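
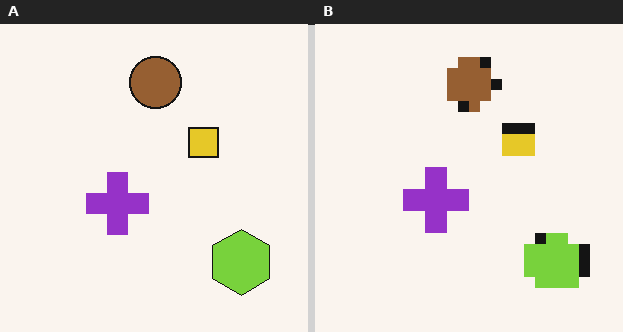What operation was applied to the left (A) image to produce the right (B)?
This is the original image coarsely pixelated.

Shapes are reduced to large square blocks; fine edges and outlines are lost — a downscale-then-upscale (mosaic) effect.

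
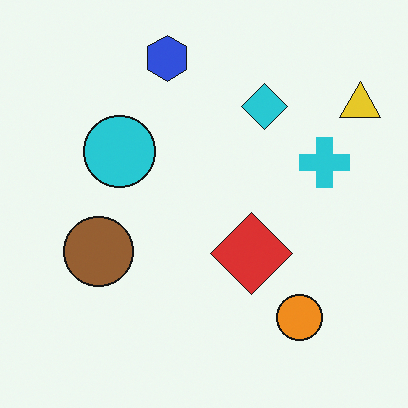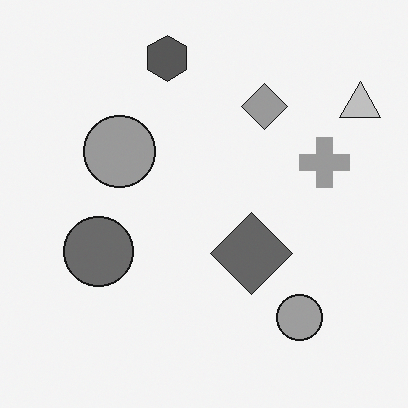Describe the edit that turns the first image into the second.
It was converted to grayscale.

All color is removed — every shape is now a shade of grey.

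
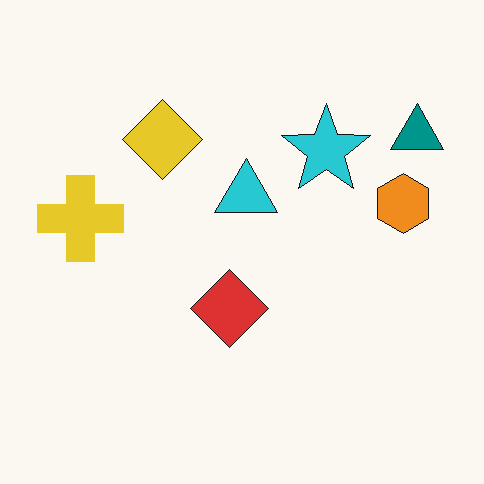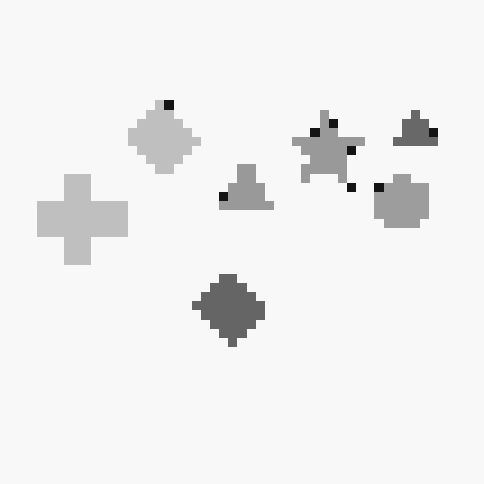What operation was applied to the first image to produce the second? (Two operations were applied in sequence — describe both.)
The transformation is: converted to grayscale, then heavily pixelated into large blocks.

All color is removed — every shape is now a shade of grey. Shapes are reduced to large square blocks; fine edges and outlines are lost — a downscale-then-upscale (mosaic) effect.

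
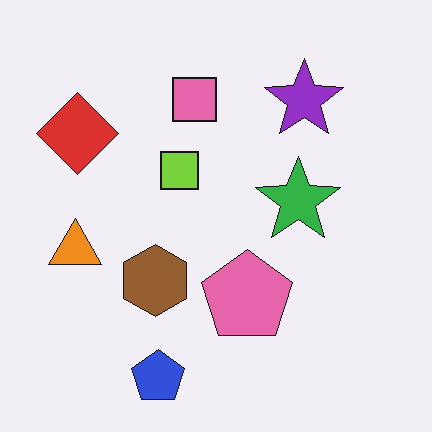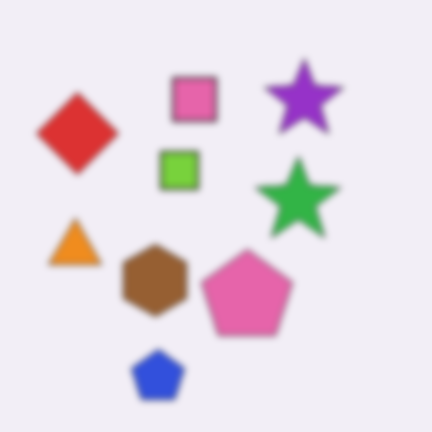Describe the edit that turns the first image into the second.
The transformation is: moderately blurred.

Shape edges and outlines are uniformly softened across the whole image.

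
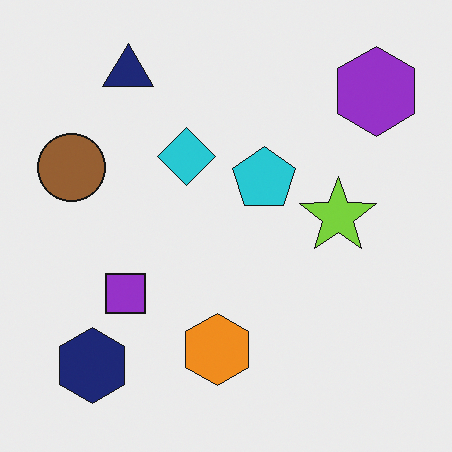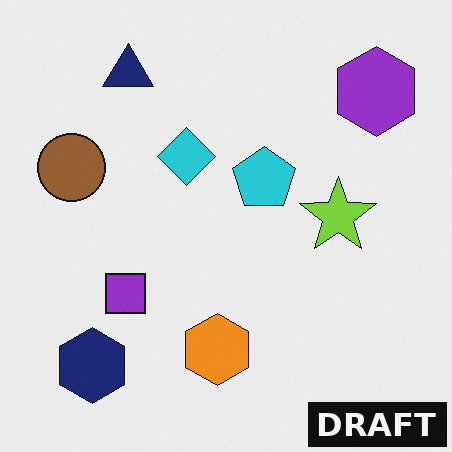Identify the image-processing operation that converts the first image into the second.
The transformation is: watermarked with the text "DRAFT" in the lower-right corner.

A dark label reading "DRAFT" appears in the lower-right corner.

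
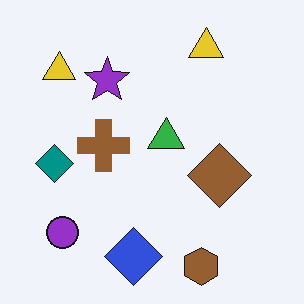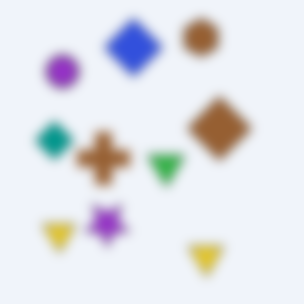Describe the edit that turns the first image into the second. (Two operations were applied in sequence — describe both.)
The second image is the first flipped vertically (top ↔ bottom), then heavily blurred.

The brown hexagon is in the bottom of the first image and the top of the second — shapes on opposite sides of the horizontal midline have swapped in a mirror flip. Shape edges and outlines are uniformly softened across the whole image.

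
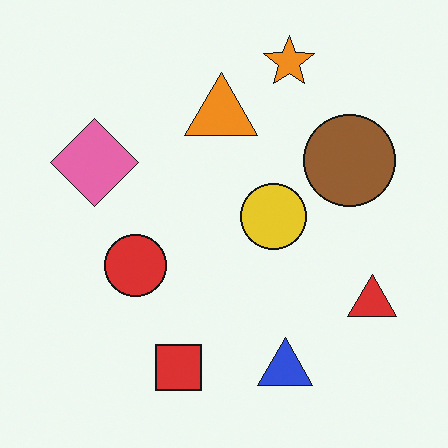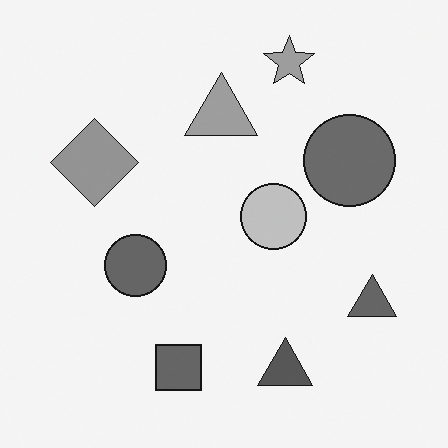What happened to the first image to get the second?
Converted to grayscale.

All color is removed — every shape is now a shade of grey.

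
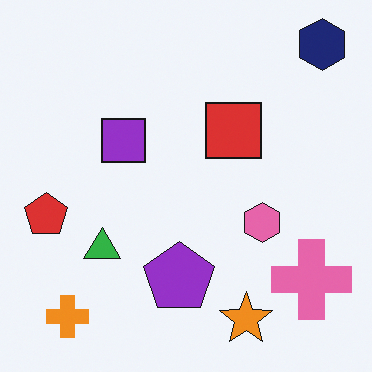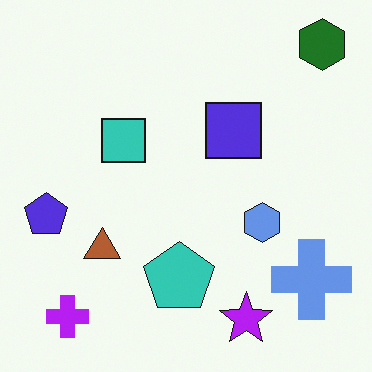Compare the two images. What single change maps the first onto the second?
The transformation is: hue-shifted through roughly half the color wheel.

Every shape's color has rotated by the same amount around the hue wheel — a uniform hue shift.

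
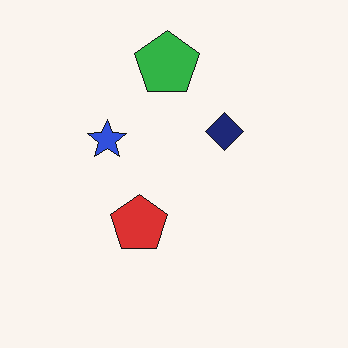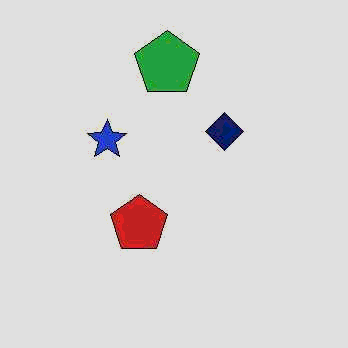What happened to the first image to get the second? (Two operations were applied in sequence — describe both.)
This is the original image given moderate JPEG compression, then posterized to a reduced palette.

Blocky 8×8 compression artifacts appear around shape edges and the flat background shows ringing — characteristic JPEG degradation. Each flat color has snapped to a coarser quantized level — most visibly, the near-white background has dropped to a flat grey.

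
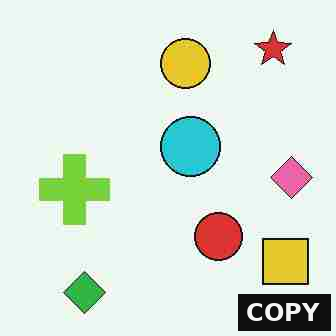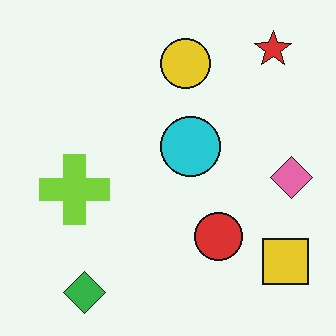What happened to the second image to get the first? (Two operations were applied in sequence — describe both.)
The transformation is: degraded with heavy JPEG compression, then watermarked with the text "COPY" in the lower-right corner.

Blocky 8×8 compression artifacts appear around shape edges and the flat background shows ringing — characteristic JPEG degradation. A dark label reading "COPY" appears in the lower-right corner.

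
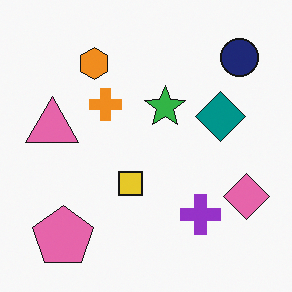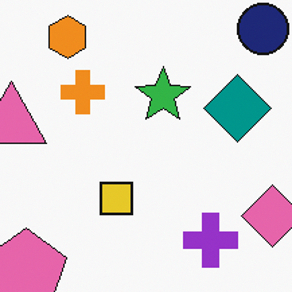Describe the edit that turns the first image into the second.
The image was cropped to a modestly smaller region and rescaled.

The visible shapes are larger and the field of view is narrower; shapes near the original edges may be partly or wholly outside the frame — a crop-and-rescale.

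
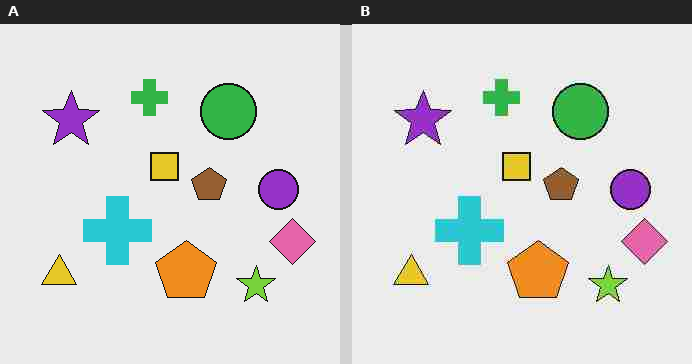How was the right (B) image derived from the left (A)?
This is the original image heavily JPEG-compressed with obvious blocking artifacts.

Blocky 8×8 compression artifacts appear around shape edges and the flat background shows ringing — characteristic JPEG degradation.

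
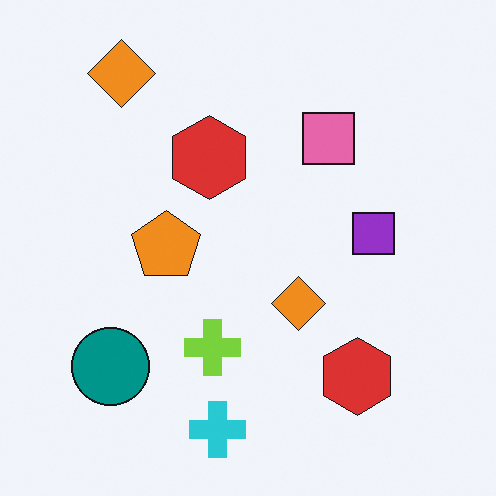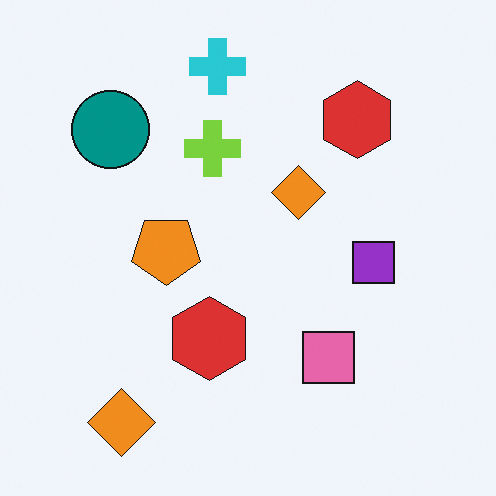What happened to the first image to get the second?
This is the original image flipped vertically (top ↔ bottom).

The cyan cross is in the bottom of the first image and the top of the second — shapes on opposite sides of the horizontal midline have swapped in a mirror flip.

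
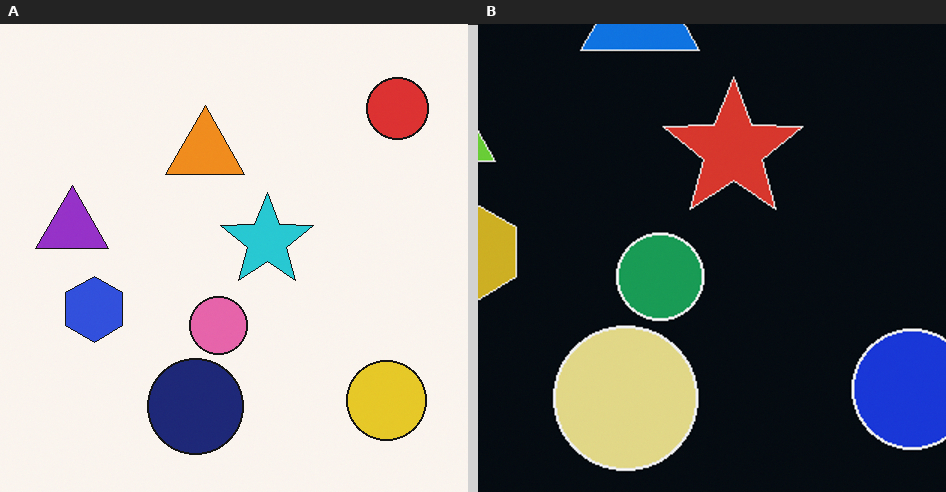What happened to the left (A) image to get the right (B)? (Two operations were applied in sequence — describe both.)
Cropped to a modestly smaller region and rescaled, then color-inverted (negative).

The visible shapes are larger and the field of view is narrower; shapes near the original edges may be partly or wholly outside the frame — a crop-and-rescale. The light background has become dark and every shape's color is its complement — a photographic negative.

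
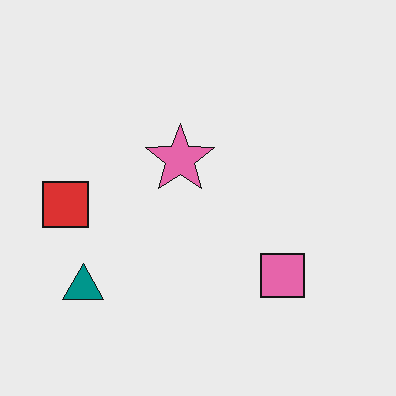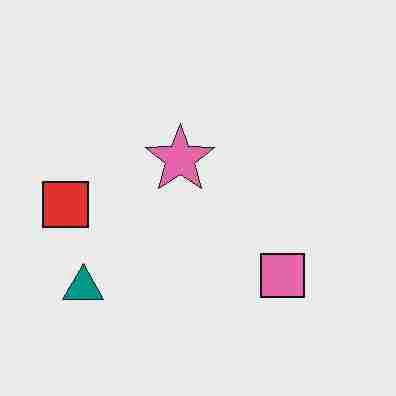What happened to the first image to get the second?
The image was heavily JPEG-compressed with obvious blocking artifacts.

Blocky 8×8 compression artifacts appear around shape edges and the flat background shows ringing — characteristic JPEG degradation.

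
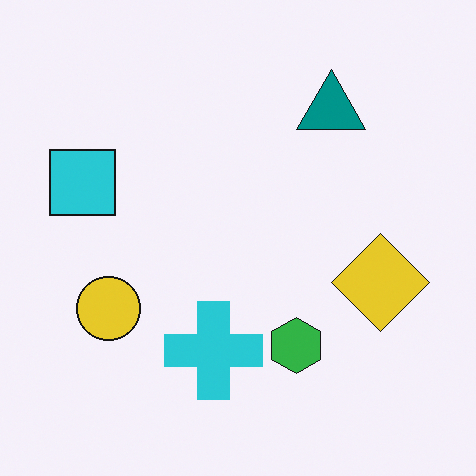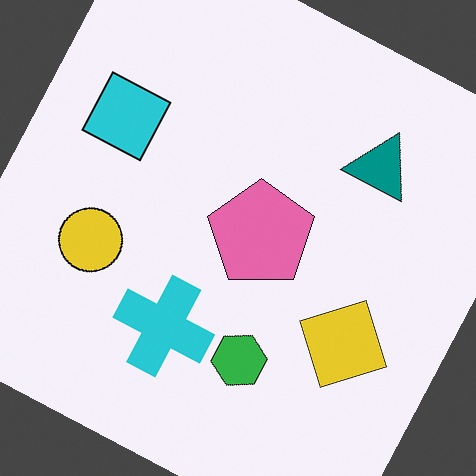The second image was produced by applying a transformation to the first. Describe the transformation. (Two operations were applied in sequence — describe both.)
Rotated clockwise by a clearly visible amount, then overlaid with an additional pink pentagon.

Every shape is tilted by the same angle and the image corners show triangular fill wedges — a whole-image rotation by a non-right angle. A pink pentagon appears in the second image that is absent from the first.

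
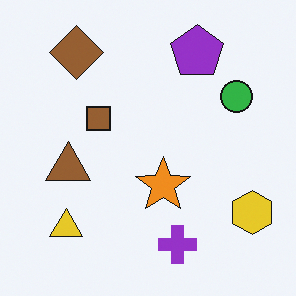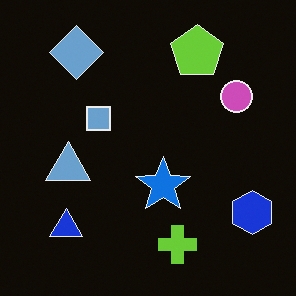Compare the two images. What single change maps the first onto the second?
The image was color-inverted (negative).

The light background has become dark and every shape's color is its complement — a photographic negative.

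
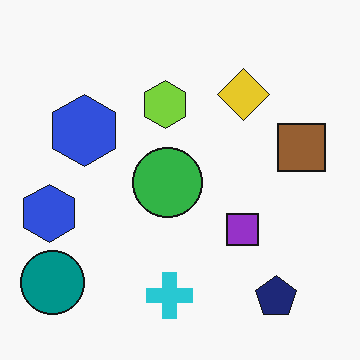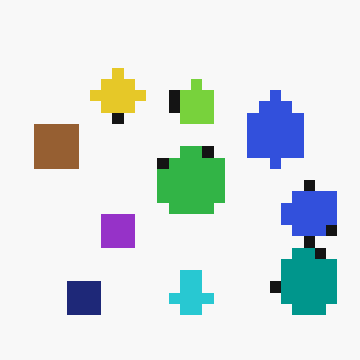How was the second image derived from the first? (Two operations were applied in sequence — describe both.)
It was coarsely pixelated, then flipped horizontally (left ↔ right).

Shapes are reduced to large square blocks; fine edges and outlines are lost — a downscale-then-upscale (mosaic) effect. The teal circle is in the bottom-left of the first image and the bottom-right of the second — shapes on opposite sides of the vertical midline have swapped in a mirror flip.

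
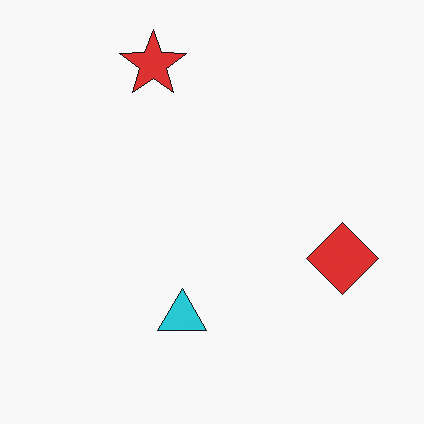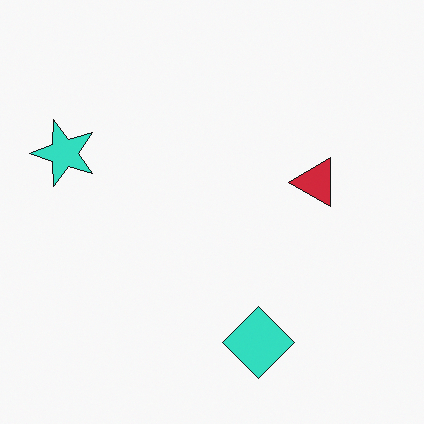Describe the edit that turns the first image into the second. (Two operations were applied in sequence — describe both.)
The second image is the first transposed (reflected across the top-left ↔ bottom-right diagonal), then hue-shifted by a large amount.

Shapes have swapped their row and column positions — what was in the top-right is now in the bottom-left — a diagonal reflection. Every shape's color has rotated by the same amount around the hue wheel — a uniform hue shift.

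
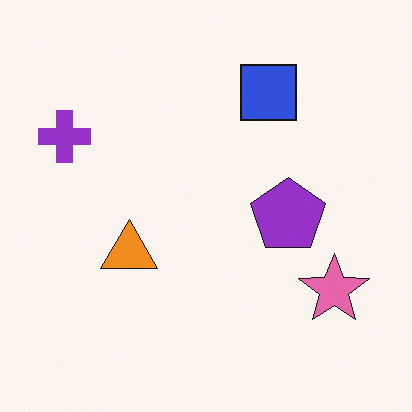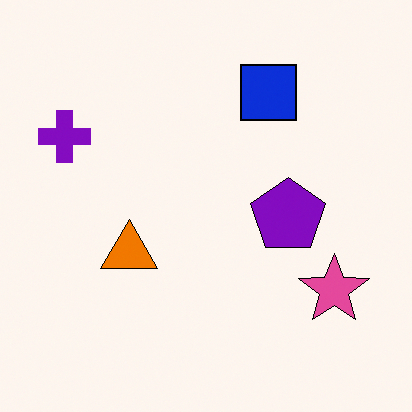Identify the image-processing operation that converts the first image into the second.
It was given slightly increased contrast.

Tones are pushed away from mid-grey across the whole image — a global contrast change.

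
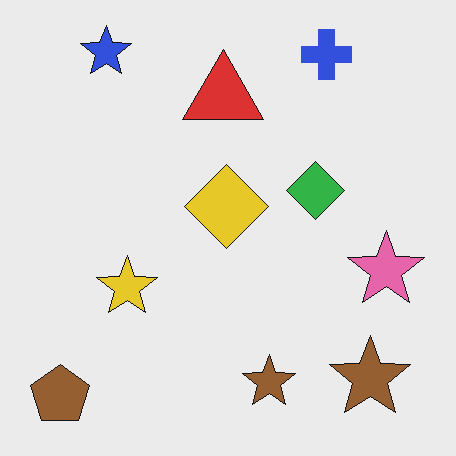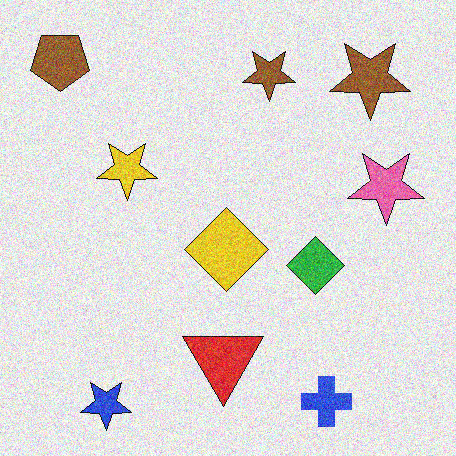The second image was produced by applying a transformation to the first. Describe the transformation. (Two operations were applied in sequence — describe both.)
The image was flipped vertically (top ↔ bottom), then degraded with visible gaussian noise.

The blue star is in the top-left of the first image and the bottom-left of the second — shapes on opposite sides of the horizontal midline have swapped in a mirror flip. Random speckle covers the whole image, including the flat background.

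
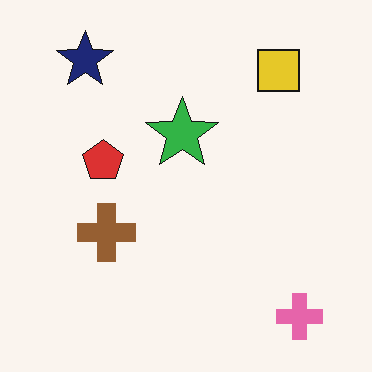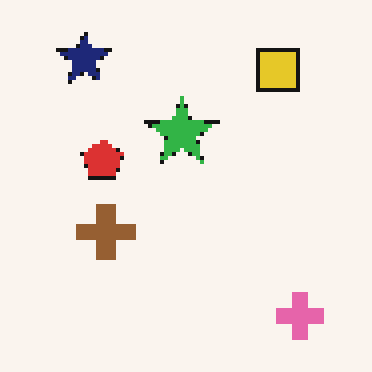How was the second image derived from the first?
This is the original image lightly pixelated (a mild mosaic effect).

Shapes are reduced to large square blocks; fine edges and outlines are lost — a downscale-then-upscale (mosaic) effect.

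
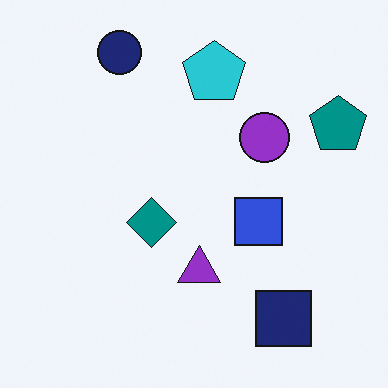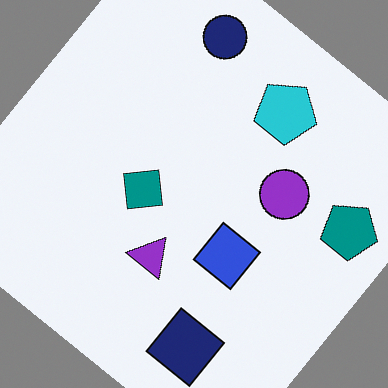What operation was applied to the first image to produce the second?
The transformation is: rotated clockwise by a large amount — several tens of degrees.

Every shape is tilted by the same angle and the image corners show triangular fill wedges — a whole-image rotation by a non-right angle.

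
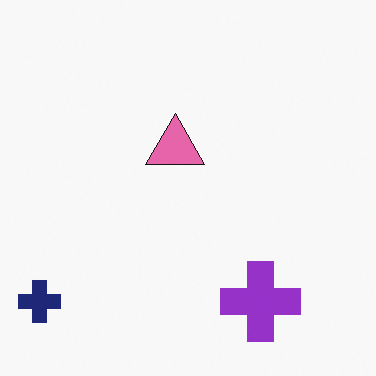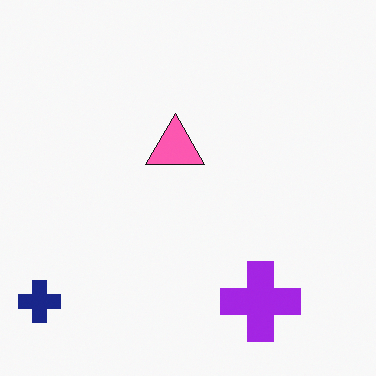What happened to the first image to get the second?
It was slightly oversaturated.

All colors are more vivid — a global saturation change.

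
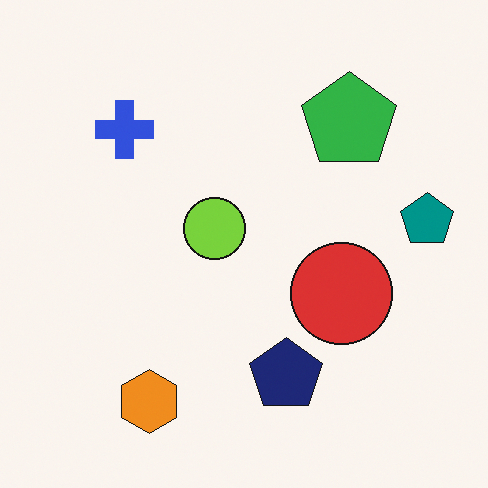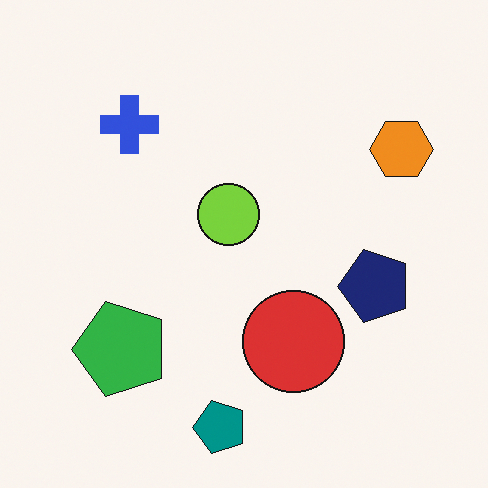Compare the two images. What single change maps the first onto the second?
The image was transposed (reflected across the top-left ↔ bottom-right diagonal).

Shapes have swapped their row and column positions — what was in the top-right is now in the bottom-left — a diagonal reflection.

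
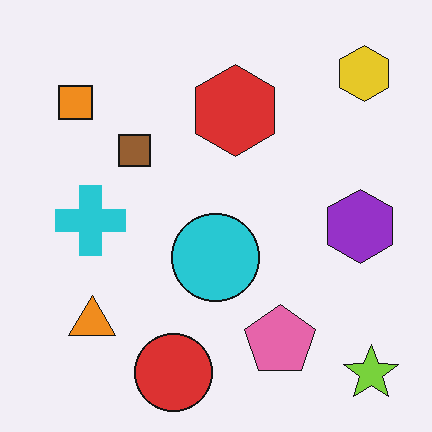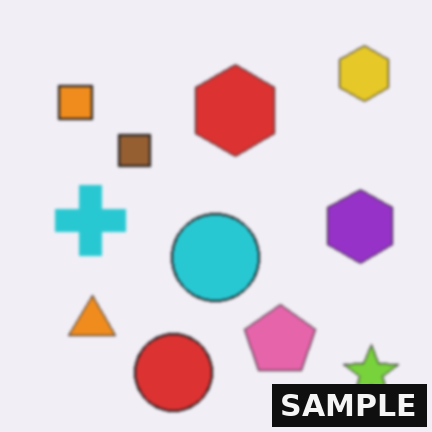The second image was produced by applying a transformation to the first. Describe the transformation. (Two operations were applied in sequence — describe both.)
The second image is the first given a subtle gaussian blur, then watermarked with the text "SAMPLE" in the lower-right corner.

Shape edges and outlines are uniformly softened across the whole image. A dark label reading "SAMPLE" appears in the lower-right corner.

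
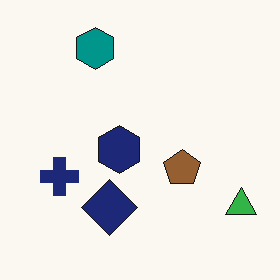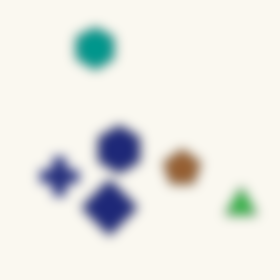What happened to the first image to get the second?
It was heavily blurred.

Shape edges and outlines are uniformly softened across the whole image.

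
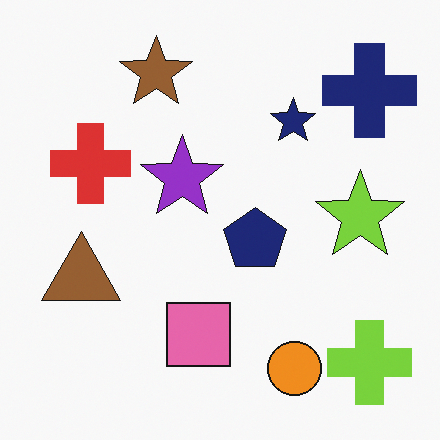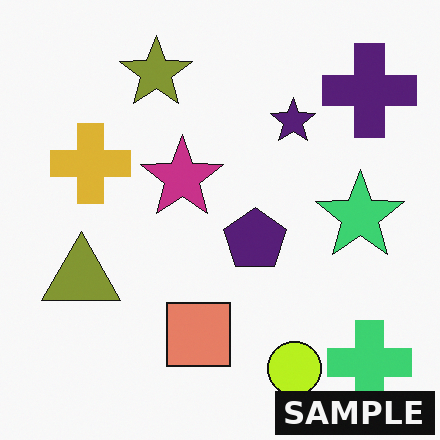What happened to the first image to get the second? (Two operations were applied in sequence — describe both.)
Hue-shifted by a small amount, then watermarked with the text "SAMPLE" in the lower-right corner.

Every shape's color has rotated by the same amount around the hue wheel — a uniform hue shift. A dark label reading "SAMPLE" appears in the lower-right corner.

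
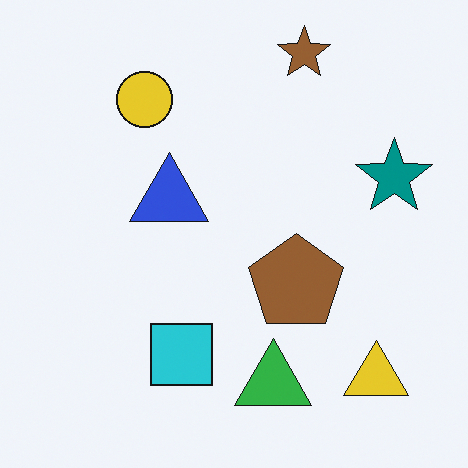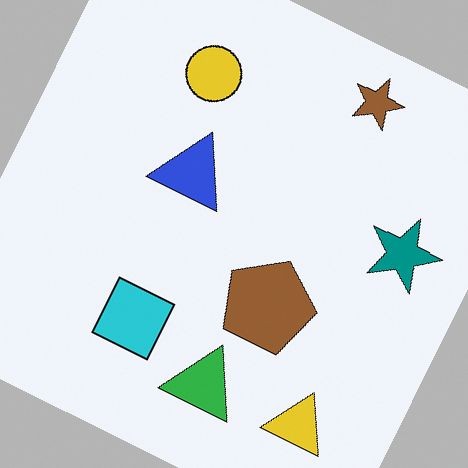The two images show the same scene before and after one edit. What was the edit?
This is the original image rotated clockwise by a moderate amount.

Every shape is tilted by the same angle and the image corners show triangular fill wedges — a whole-image rotation by a non-right angle.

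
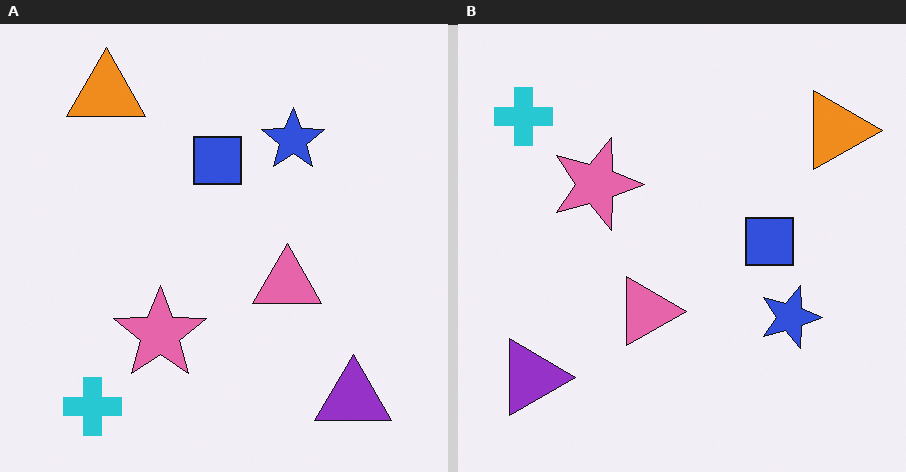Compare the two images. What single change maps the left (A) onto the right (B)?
It was rotated 90° clockwise.

The cyan cross sits in the bottom-left of the left (A) image and the top-left of the right (B) — consistent with a whole-image 90° clockwise rotation.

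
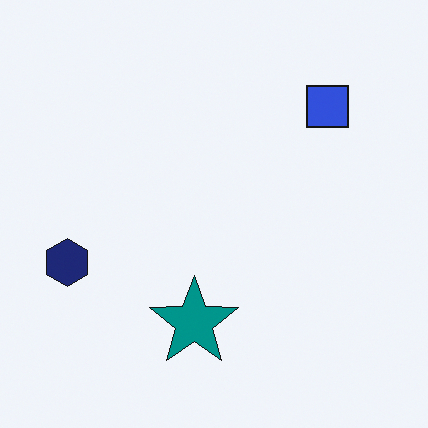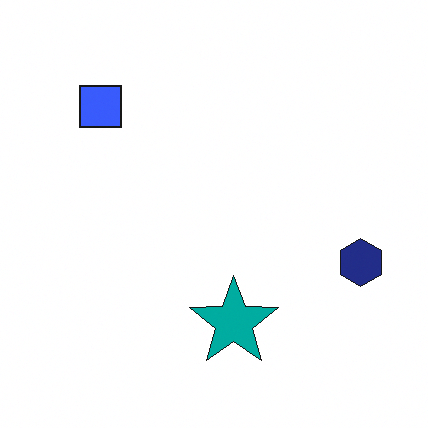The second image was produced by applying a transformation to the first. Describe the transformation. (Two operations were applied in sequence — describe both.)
This is the original image flipped horizontally (left ↔ right), then brightened a little.

The navy hexagon is in the left of the first image and the right of the second — shapes on opposite sides of the vertical midline have swapped in a mirror flip. Every pixel — background and shapes alike — is uniformly brightened.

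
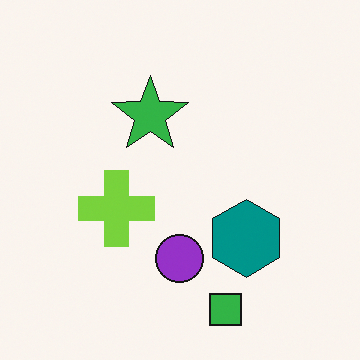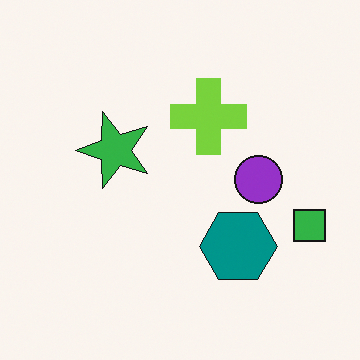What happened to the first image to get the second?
The image was transposed (reflected across the top-left ↔ bottom-right diagonal).

Shapes have swapped their row and column positions — what was in the top-right is now in the bottom-left — a diagonal reflection.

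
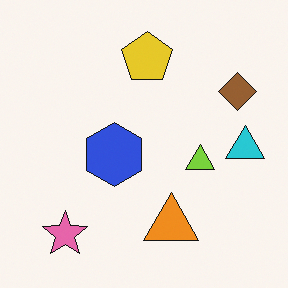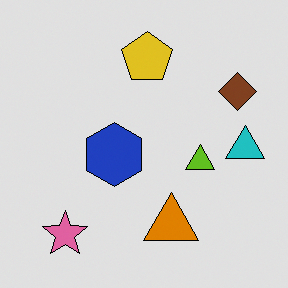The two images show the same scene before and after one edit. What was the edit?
The image was posterized to a reduced palette.

Each flat color has snapped to a coarser quantized level — most visibly, the near-white background has dropped to a flat grey.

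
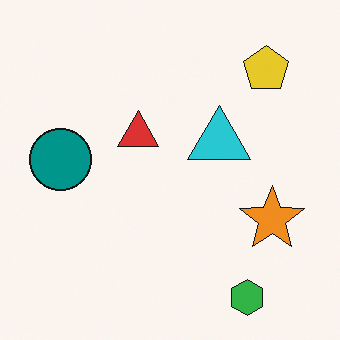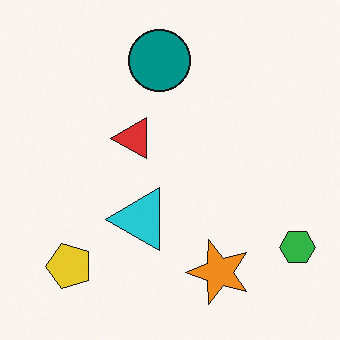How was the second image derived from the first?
The image was transposed (reflected across the top-left ↔ bottom-right diagonal).

Shapes have swapped their row and column positions — what was in the top-right is now in the bottom-left — a diagonal reflection.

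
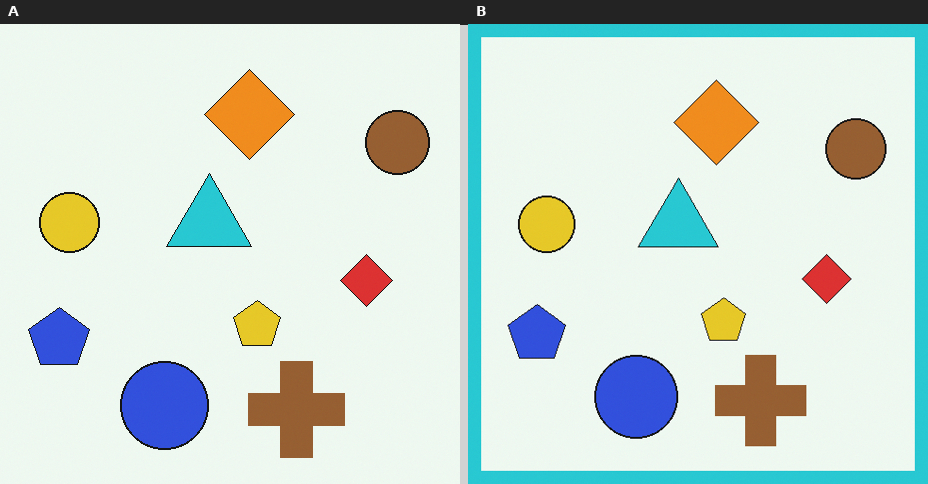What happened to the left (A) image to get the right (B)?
It was framed with a cyan border.

A solid cyan frame runs around the edge of the right (B) image, with the content slightly shrunk inside it.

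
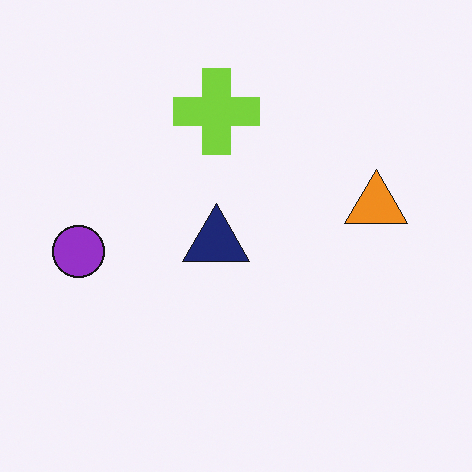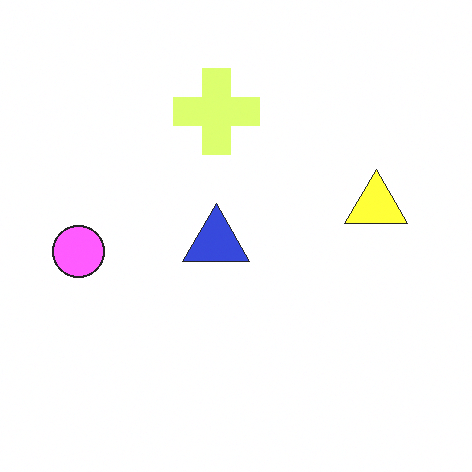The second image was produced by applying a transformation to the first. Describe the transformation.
This is the original image brightened a lot.

Every pixel — background and shapes alike — is uniformly brightened.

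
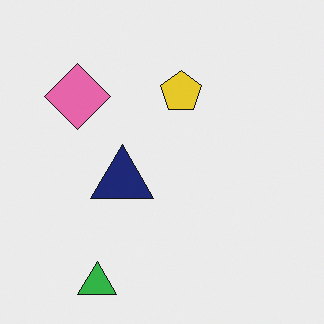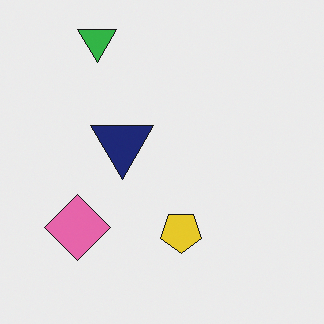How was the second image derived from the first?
Flipped vertically (top ↔ bottom).

The green triangle is in the bottom-left of the first image and the top-left of the second — shapes on opposite sides of the horizontal midline have swapped in a mirror flip.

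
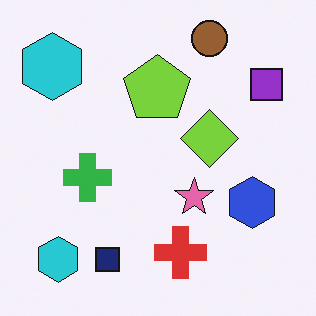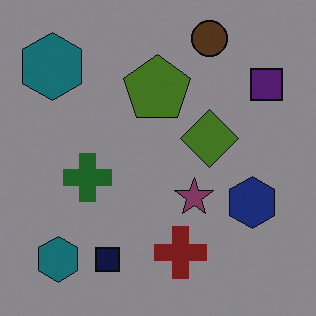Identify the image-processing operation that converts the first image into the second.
Darkened a lot.

Every pixel — background and shapes alike — is uniformly darkened.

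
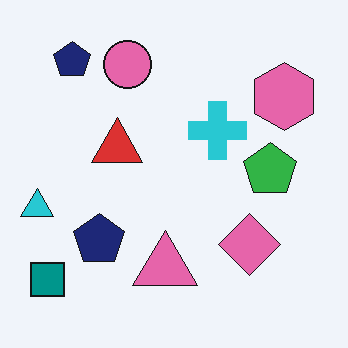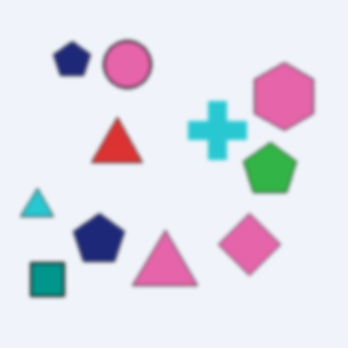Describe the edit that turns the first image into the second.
The image was slightly softened.

Shape edges and outlines are uniformly softened across the whole image.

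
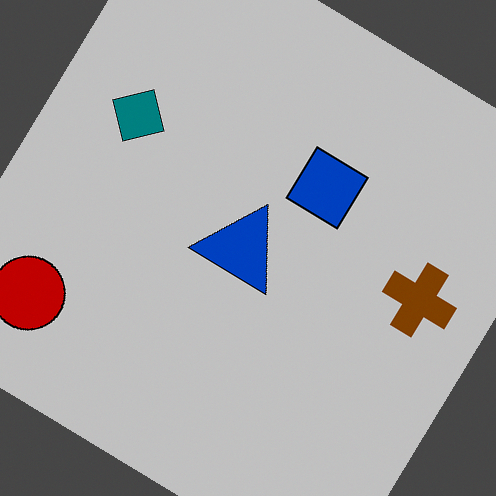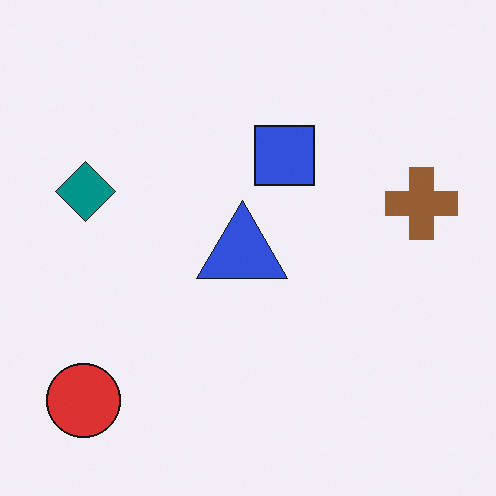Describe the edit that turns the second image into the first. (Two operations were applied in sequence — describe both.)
Aggressively posterized, then rotated clockwise by a large amount — several tens of degrees.

Each flat color has snapped to a coarser quantized level — most visibly, the near-white background has dropped to a flat grey. Every shape is tilted by the same angle and the image corners show triangular fill wedges — a whole-image rotation by a non-right angle.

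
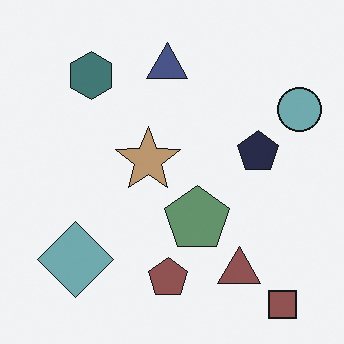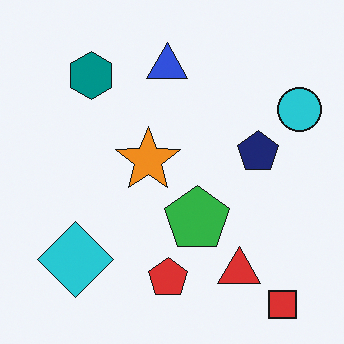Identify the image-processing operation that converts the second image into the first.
This is the original image heavily desaturated.

All colors are more muted and greyish — a global saturation change.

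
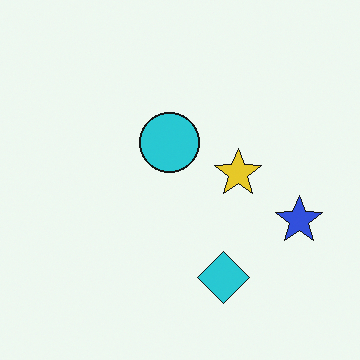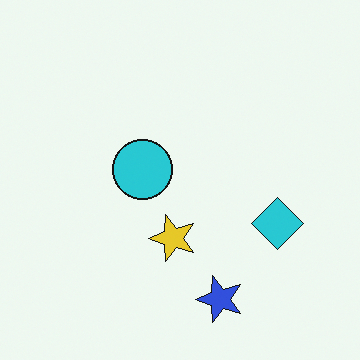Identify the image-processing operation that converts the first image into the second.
The transformation is: transposed (reflected across the top-left ↔ bottom-right diagonal).

Shapes have swapped their row and column positions — what was in the top-right is now in the bottom-left — a diagonal reflection.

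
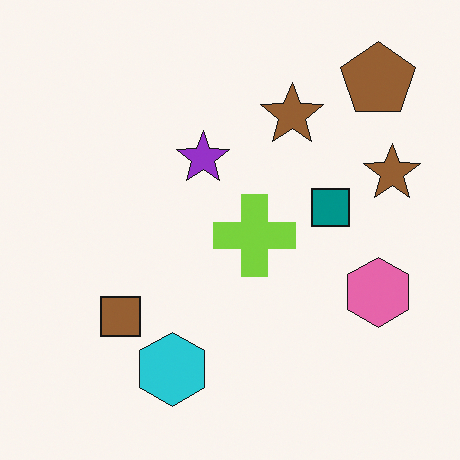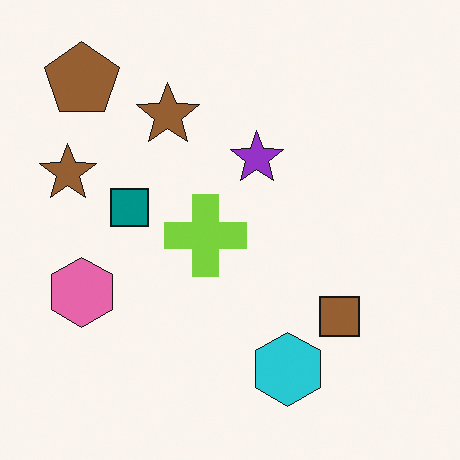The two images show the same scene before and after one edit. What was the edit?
It was flipped horizontally (left ↔ right).

The brown pentagon is in the top-right of the first image and the top-left of the second — shapes on opposite sides of the vertical midline have swapped in a mirror flip.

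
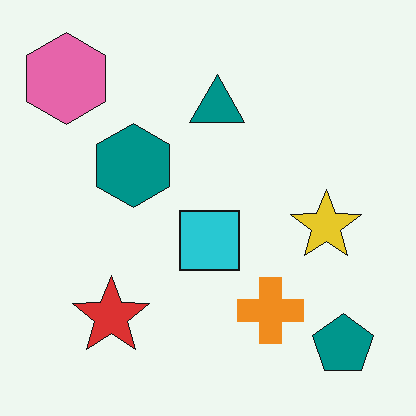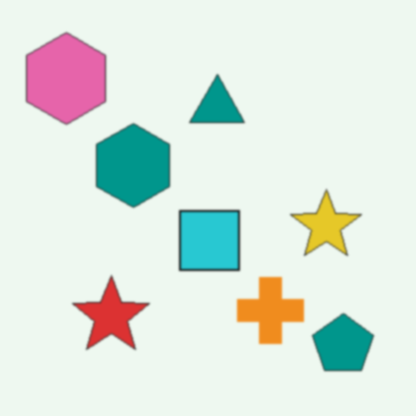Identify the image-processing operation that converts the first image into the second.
The second image is the first lightly blurred.

Shape edges and outlines are uniformly softened across the whole image.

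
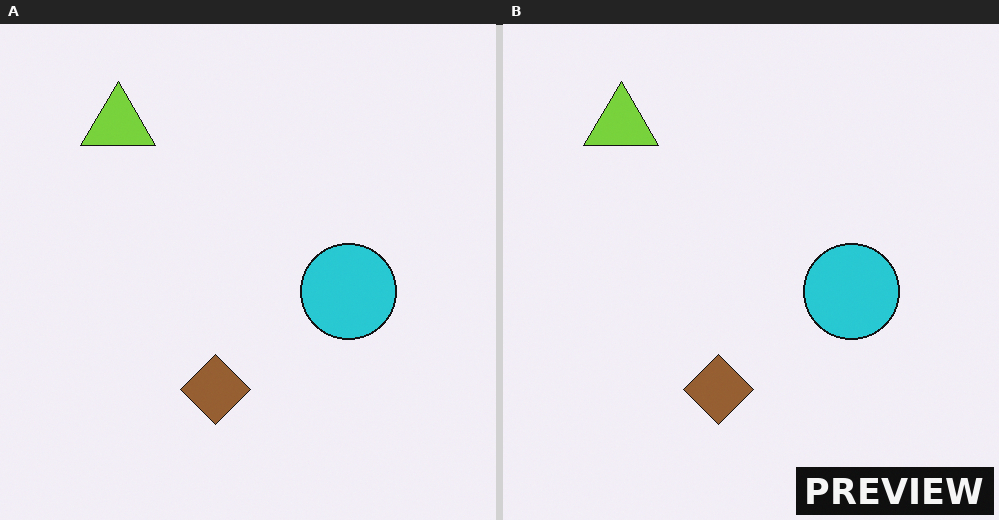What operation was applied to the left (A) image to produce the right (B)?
The transformation is: watermarked with the text "PREVIEW" in the lower-right corner.

A dark label reading "PREVIEW" appears in the lower-right corner.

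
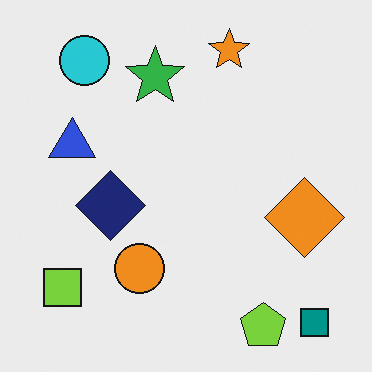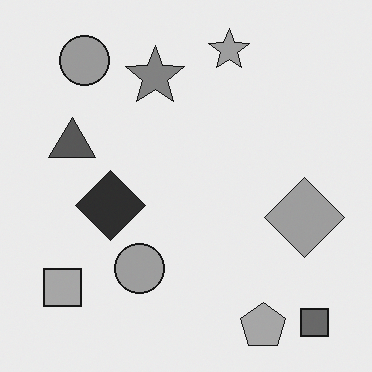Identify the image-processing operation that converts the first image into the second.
It was converted to grayscale.

All color is removed — every shape is now a shade of grey.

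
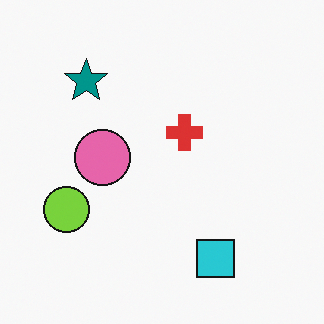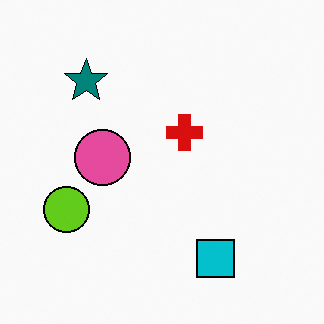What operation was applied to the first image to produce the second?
The second image is the first given slightly increased contrast.

Tones are pushed away from mid-grey across the whole image — a global contrast change.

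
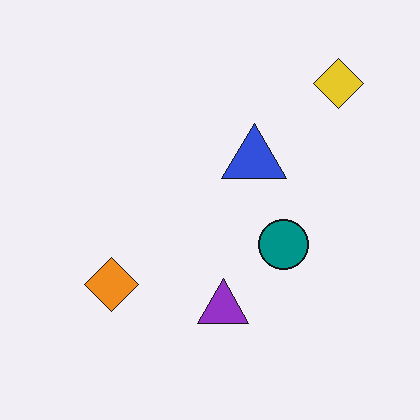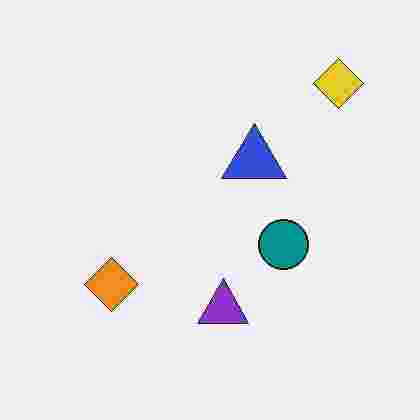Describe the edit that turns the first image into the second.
The second image is the first heavily JPEG-compressed with obvious blocking artifacts.

Blocky 8×8 compression artifacts appear around shape edges and the flat background shows ringing — characteristic JPEG degradation.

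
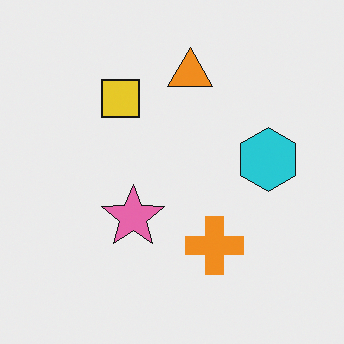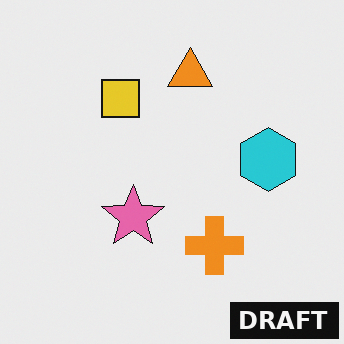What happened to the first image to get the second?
Watermarked with the text "DRAFT" in the lower-right corner.

A dark label reading "DRAFT" appears in the lower-right corner.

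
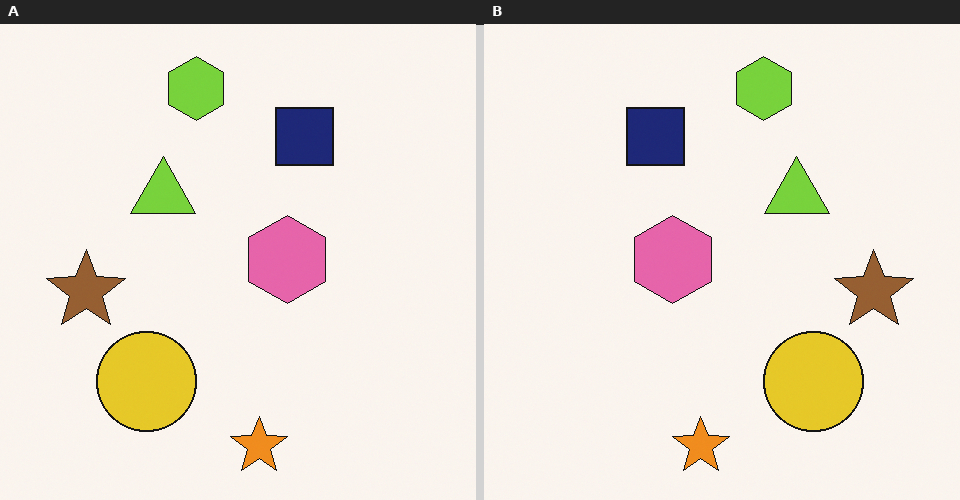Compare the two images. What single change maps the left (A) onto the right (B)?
Flipped horizontally (left ↔ right).

The brown star is in the left of the left (A) image and the right of the right (B) — shapes on opposite sides of the vertical midline have swapped in a mirror flip.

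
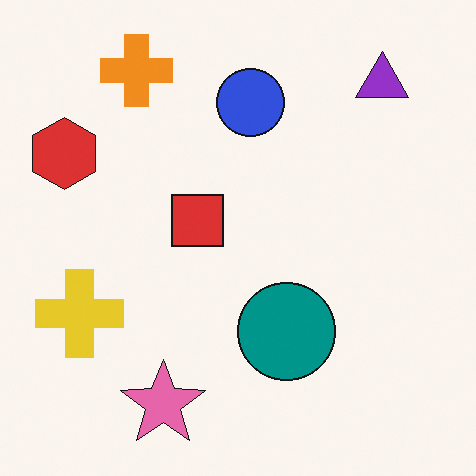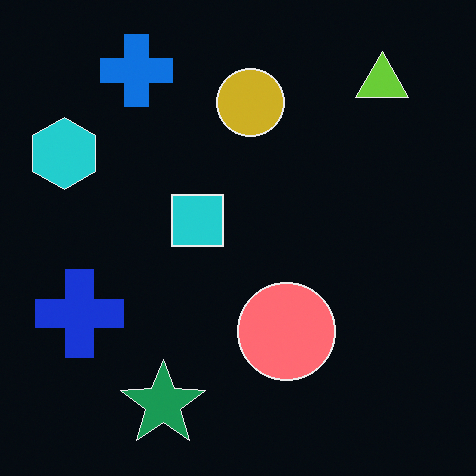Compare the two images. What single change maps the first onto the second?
Color-inverted (negative).

The light background has become dark and every shape's color is its complement — a photographic negative.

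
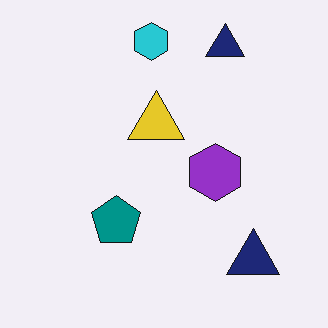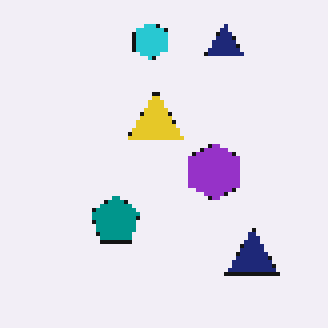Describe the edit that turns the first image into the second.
The transformation is: lightly pixelated (a mild mosaic effect).

Shapes are reduced to large square blocks; fine edges and outlines are lost — a downscale-then-upscale (mosaic) effect.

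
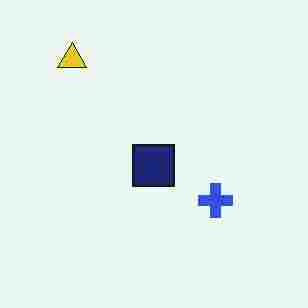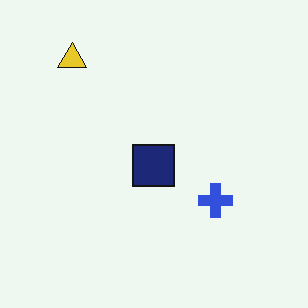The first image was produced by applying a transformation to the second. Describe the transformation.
The image was degraded with heavy JPEG compression.

Blocky 8×8 compression artifacts appear around shape edges and the flat background shows ringing — characteristic JPEG degradation.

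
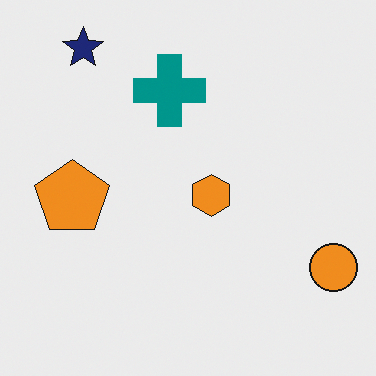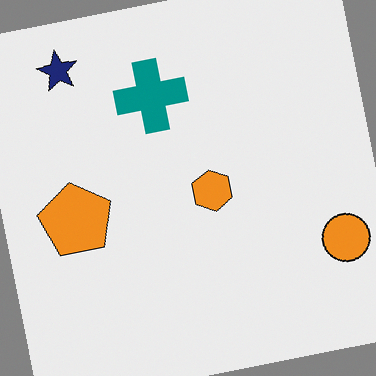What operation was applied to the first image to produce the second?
Rotated counter-clockwise by a few degrees.

Every shape is tilted by the same angle and the image corners show triangular fill wedges — a whole-image rotation by a non-right angle.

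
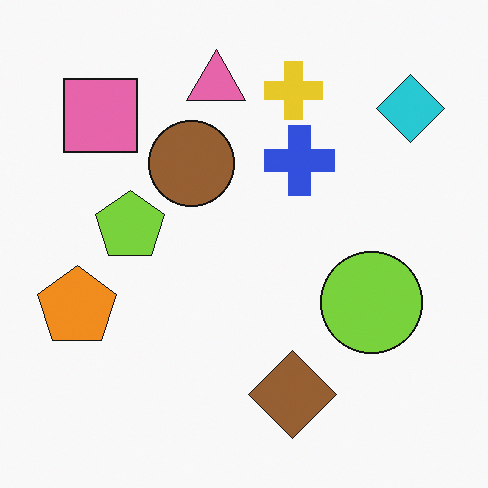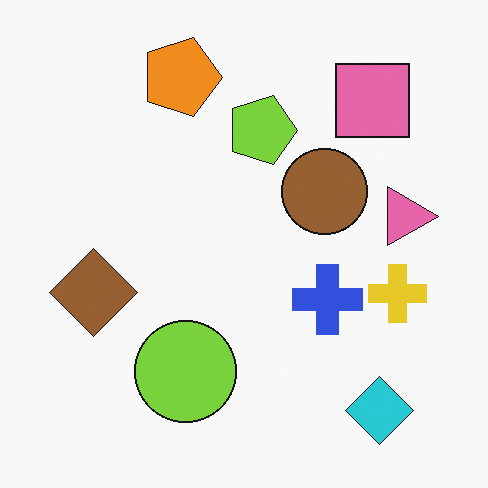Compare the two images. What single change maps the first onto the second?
This is the original image rotated 90° clockwise.

The cyan diamond sits in the top-right of the first image and the bottom-right of the second — consistent with a whole-image 90° clockwise rotation.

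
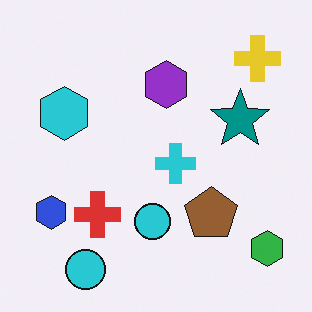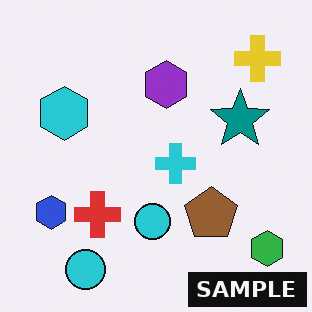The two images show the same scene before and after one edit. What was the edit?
This is the original image watermarked with the text "SAMPLE" in the lower-right corner.

A dark label reading "SAMPLE" appears in the lower-right corner.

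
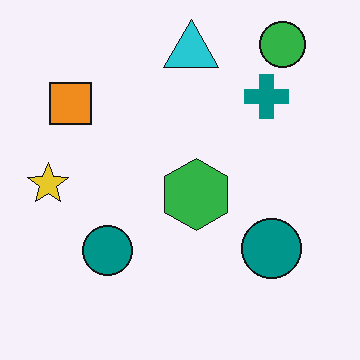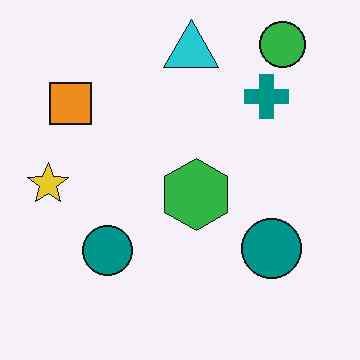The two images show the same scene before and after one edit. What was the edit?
This is the original image given moderate JPEG compression.

Blocky 8×8 compression artifacts appear around shape edges and the flat background shows ringing — characteristic JPEG degradation.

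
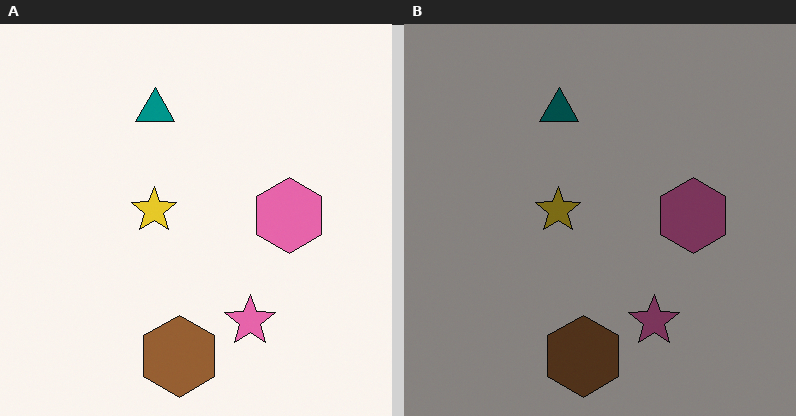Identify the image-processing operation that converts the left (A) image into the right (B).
The transformation is: substantially darkened.

Every pixel — background and shapes alike — is uniformly darkened.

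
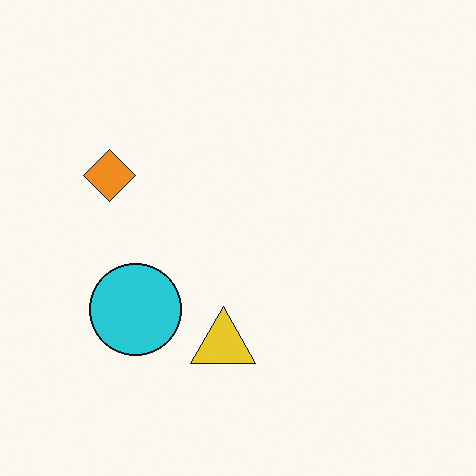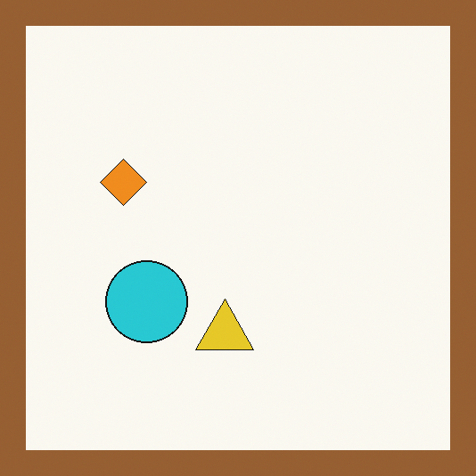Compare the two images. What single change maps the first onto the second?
This is the original image framed with a brown border.

A solid brown frame runs around the edge of the second image, with the content slightly shrunk inside it.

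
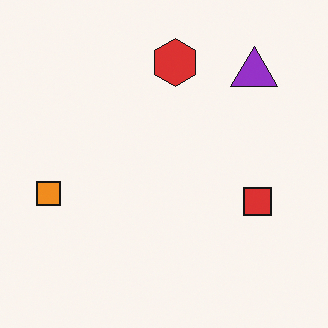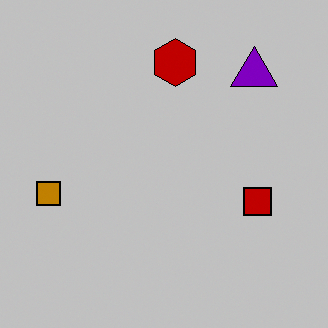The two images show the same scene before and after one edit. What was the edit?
The image was heavily posterized to just a handful of flat colors.

Each flat color has snapped to a coarser quantized level — most visibly, the near-white background has dropped to a flat grey.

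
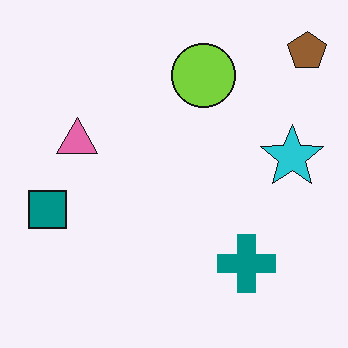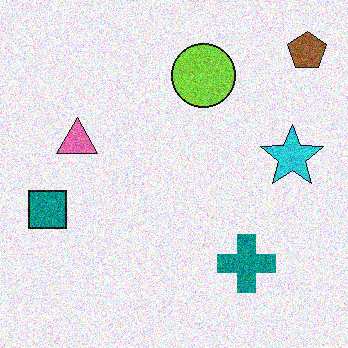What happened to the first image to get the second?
It was degraded with strong gaussian noise.

Random speckle covers the whole image, including the flat background.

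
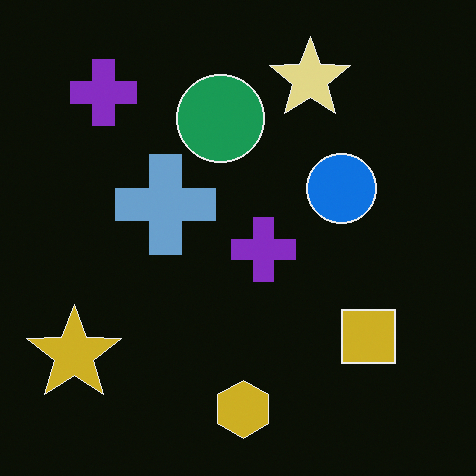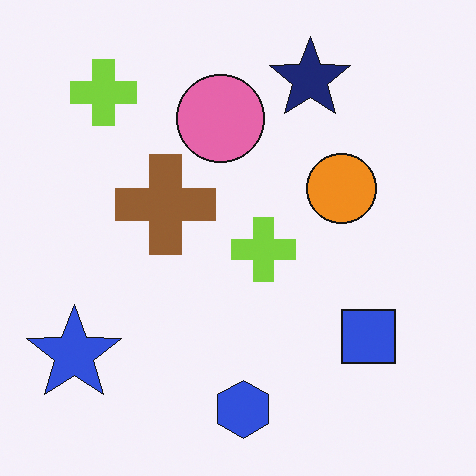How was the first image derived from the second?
The transformation is: color-inverted (negative).

The light background has become dark and every shape's color is its complement — a photographic negative.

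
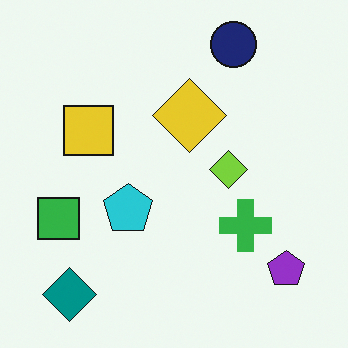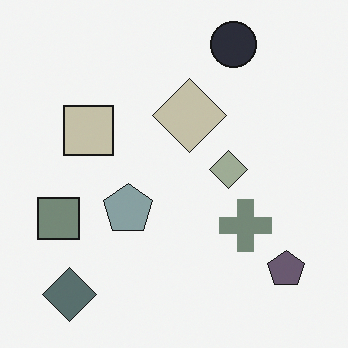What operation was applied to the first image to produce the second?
Heavily desaturated.

All colors are more muted and greyish — a global saturation change.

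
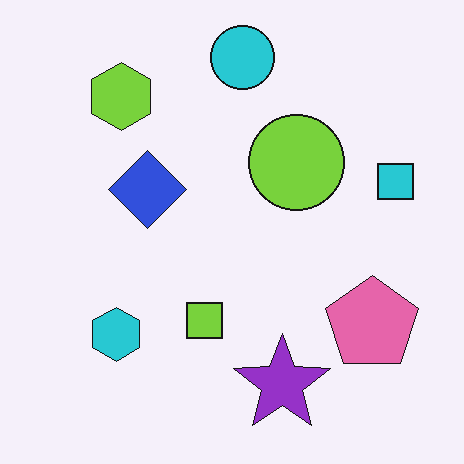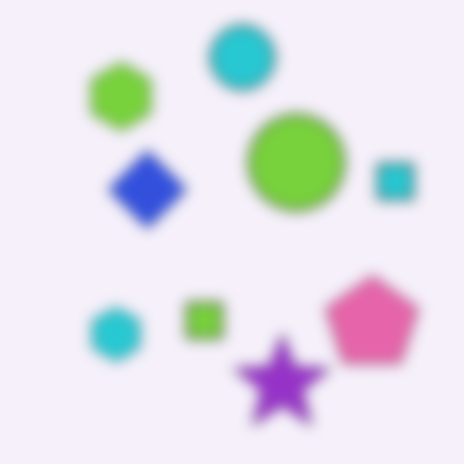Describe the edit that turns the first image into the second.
This is the original image heavily blurred.

Shape edges and outlines are uniformly softened across the whole image.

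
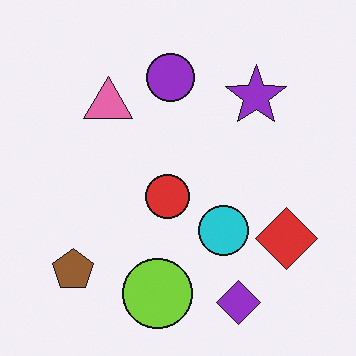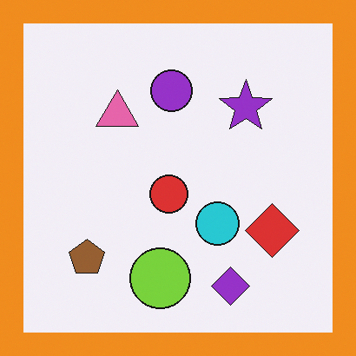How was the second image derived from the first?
The transformation is: framed with a orange border.

A solid orange frame runs around the edge of the second image, with the content slightly shrunk inside it.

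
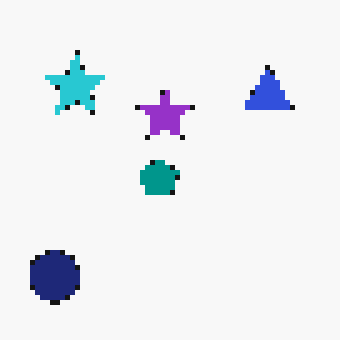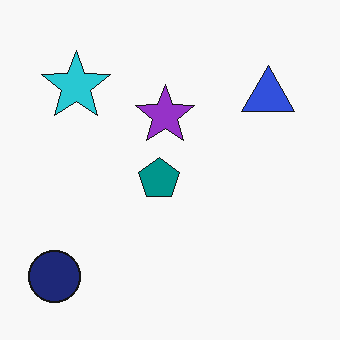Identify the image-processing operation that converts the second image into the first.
Lightly pixelated (a mild mosaic effect).

Shapes are reduced to large square blocks; fine edges and outlines are lost — a downscale-then-upscale (mosaic) effect.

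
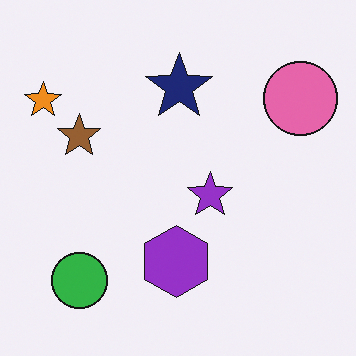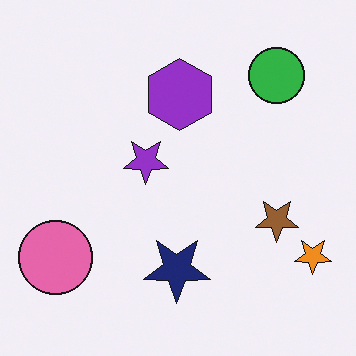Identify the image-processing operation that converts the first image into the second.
This is the original image rotated 180°.

The orange star sits in the top-left of the first image and the bottom-right of the second — consistent with a whole-image 180° rotation.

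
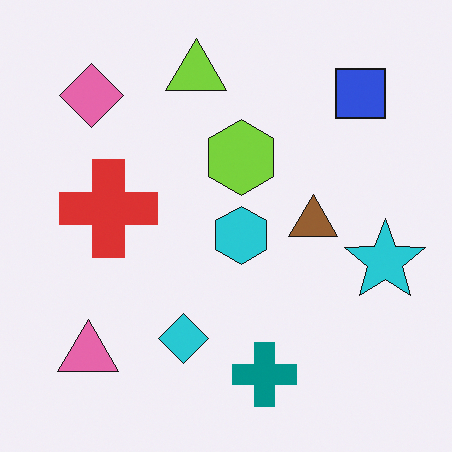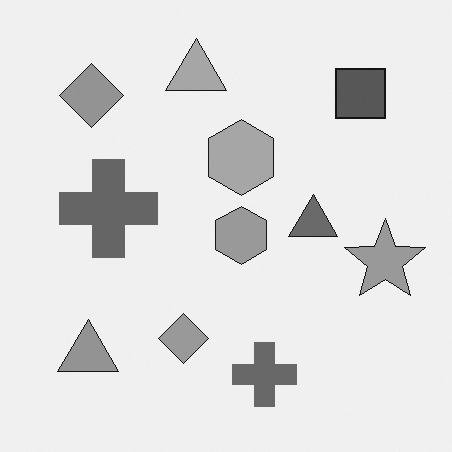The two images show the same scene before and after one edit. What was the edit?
This is the original image converted to grayscale.

All color is removed — every shape is now a shade of grey.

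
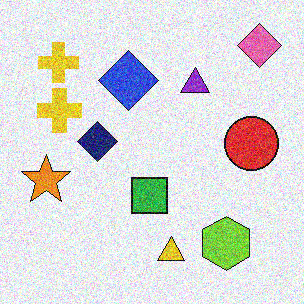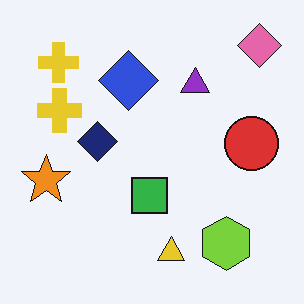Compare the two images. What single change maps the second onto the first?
Degraded with heavy additive noise.

Random speckle covers the whole image, including the flat background.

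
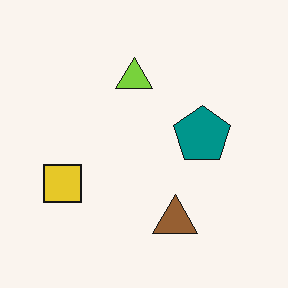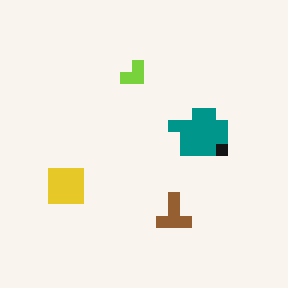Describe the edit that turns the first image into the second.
The second image is the first coarsely pixelated.

Shapes are reduced to large square blocks; fine edges and outlines are lost — a downscale-then-upscale (mosaic) effect.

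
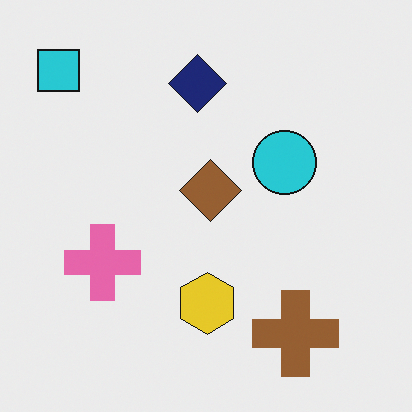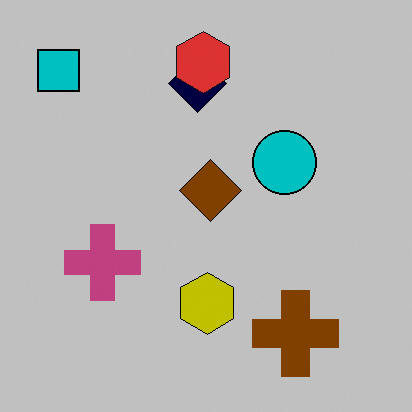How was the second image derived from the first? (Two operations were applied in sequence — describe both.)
This is the original image heavily posterized to just a handful of flat colors, then overlaid with an additional red hexagon.

Each flat color has snapped to a coarser quantized level — most visibly, the near-white background has dropped to a flat grey. A red hexagon appears in the second image that is absent from the first.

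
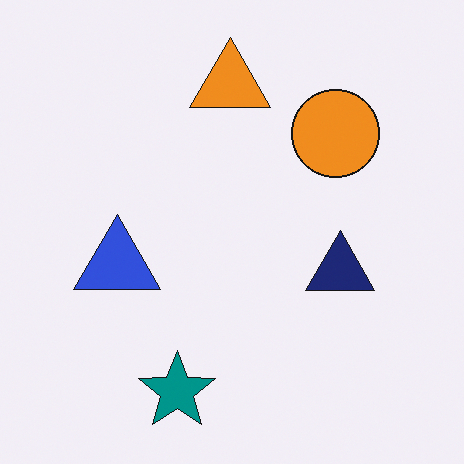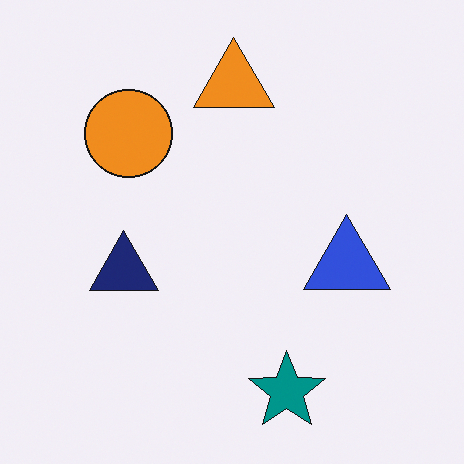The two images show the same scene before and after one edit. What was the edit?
The second image is the first flipped horizontally (left ↔ right).

The blue triangle is in the left of the first image and the right of the second — shapes on opposite sides of the vertical midline have swapped in a mirror flip.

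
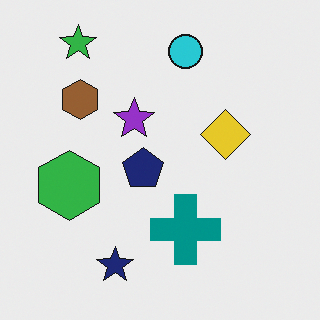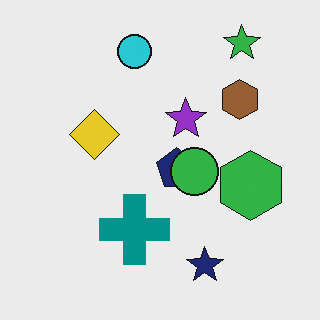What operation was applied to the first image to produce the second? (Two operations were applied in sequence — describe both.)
The image was flipped horizontally (left ↔ right), then overlaid with an additional green circle.

The green hexagon is in the left of the first image and the right of the second — shapes on opposite sides of the vertical midline have swapped in a mirror flip. A green circle appears in the second image that is absent from the first.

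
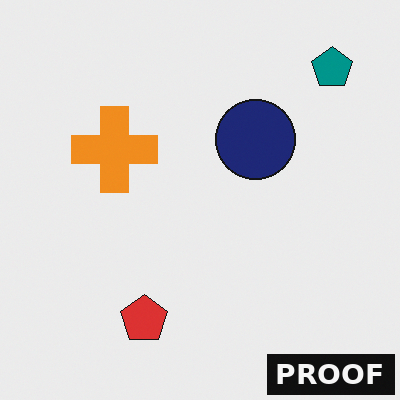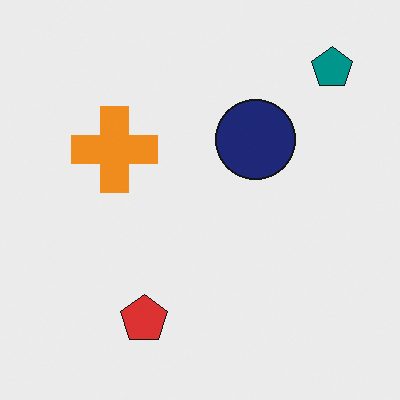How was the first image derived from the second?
This is the original image watermarked with the text "PROOF" in the lower-right corner.

A dark label reading "PROOF" appears in the lower-right corner.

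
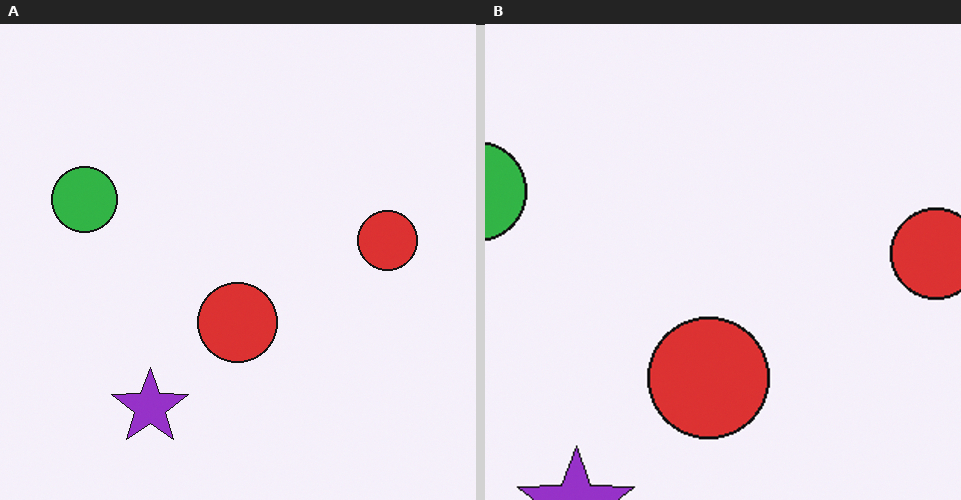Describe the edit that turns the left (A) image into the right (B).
The image was cropped slightly and scaled back up.

The visible shapes are larger and the field of view is narrower; shapes near the original edges may be partly or wholly outside the frame — a crop-and-rescale.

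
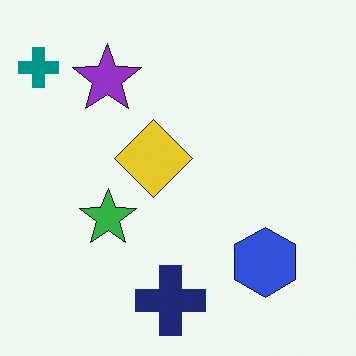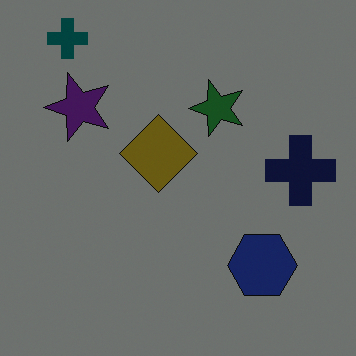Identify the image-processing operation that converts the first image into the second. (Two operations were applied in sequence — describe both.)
This is the original image transposed (reflected across the top-left ↔ bottom-right diagonal), then noticeably darkened.

Shapes have swapped their row and column positions — what was in the top-right is now in the bottom-left — a diagonal reflection. Every pixel — background and shapes alike — is uniformly darkened.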